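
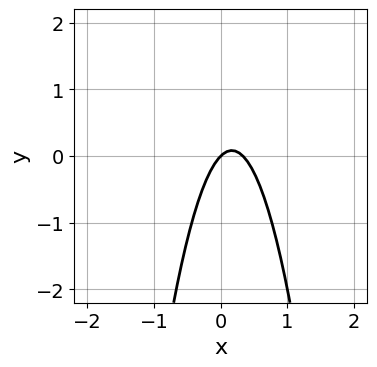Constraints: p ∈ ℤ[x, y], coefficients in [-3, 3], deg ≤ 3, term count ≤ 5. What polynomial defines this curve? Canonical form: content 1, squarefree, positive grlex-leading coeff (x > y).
The degree is 2 — a generic line meets the curve in up to 2 points.
Reading off the gridlines: one x-axis crossing is at x = 0; it meets the y-axis at y = 0 (among the integer gridlines).
Together with the visible shape, these determine p as stated.

3*x^2 - x + y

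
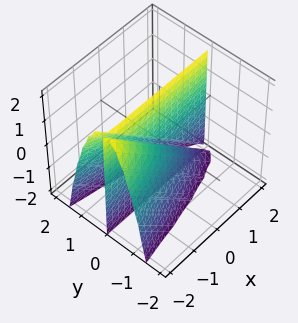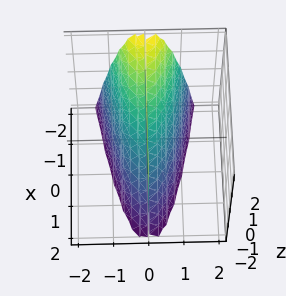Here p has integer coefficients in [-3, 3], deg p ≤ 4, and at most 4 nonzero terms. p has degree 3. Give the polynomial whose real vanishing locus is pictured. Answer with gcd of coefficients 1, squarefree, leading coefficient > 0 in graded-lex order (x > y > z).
2*y^3 + x*y + y*z

(a) I count 2 distinct pieces.
(b) Degree: no degree-2 surface has this shape, so deg p = 3.
(c) From the visible intercepts: it crosses the y-axis at the gridline y = 0; every point of the z-axis in the box is on the surface; the visible x-axis segment lies entirely on the surface.
(d) Fitting integer coefficients to these (and the overall shape) gives p.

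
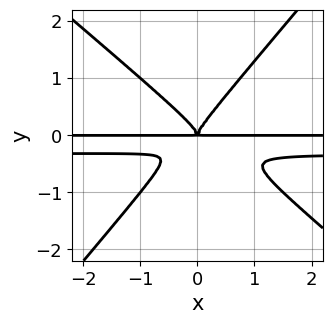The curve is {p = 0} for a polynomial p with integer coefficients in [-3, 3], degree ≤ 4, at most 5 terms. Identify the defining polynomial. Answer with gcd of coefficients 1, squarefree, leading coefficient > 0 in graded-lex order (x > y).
3*x^2*y^2 + x*y^3 - 3*y^4 + x^2*y

First, the degree is 4 — no degree-3 curve has this shape.
Next, observable constraints: every point of the x-axis in the box is on the curve.
Finally, assembling these constraints gives the stated polynomial.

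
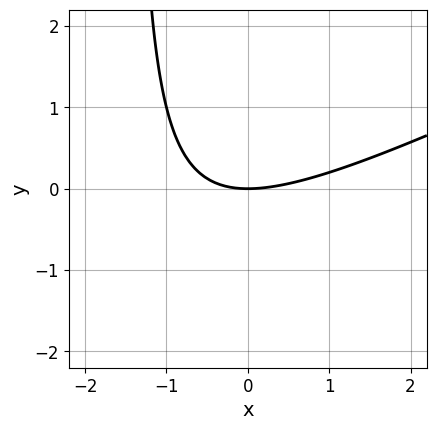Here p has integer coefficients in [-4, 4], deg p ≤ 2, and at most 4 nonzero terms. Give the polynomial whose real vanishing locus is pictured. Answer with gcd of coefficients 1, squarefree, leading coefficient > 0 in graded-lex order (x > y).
x^2 - 2*x*y - 3*y

First, degree: the shape is more complex than any degree-1 curve, so deg p = 2.
Next, from the visible intercepts: it meets the y-axis at y = 0 (among the integer gridlines); it crosses the x-axis at the gridline x = 0.
Finally, matching integer coefficients to the picture gives p.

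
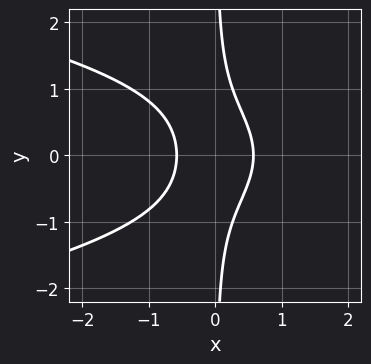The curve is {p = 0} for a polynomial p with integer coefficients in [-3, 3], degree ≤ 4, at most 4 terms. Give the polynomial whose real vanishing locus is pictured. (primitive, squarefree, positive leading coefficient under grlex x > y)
3*x*y^2 + 3*x^2 - 1

Degree: a generic line meets the curve in up to 3 points, so deg p = 3.
Symmetries: the y ↦ −y reflection is a symmetry, so y appears only in even powers.
From the axis intercepts and sections: it misses every integer gridline on the y-axis.
The integer polynomial consistent with all of this is the stated p.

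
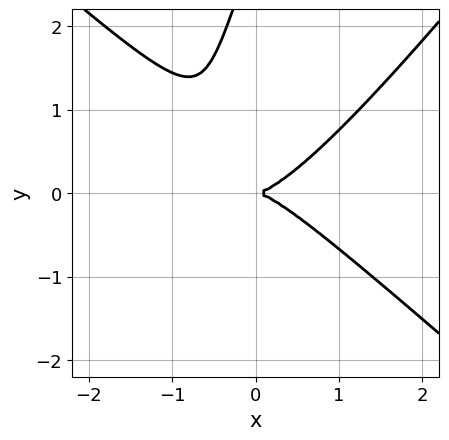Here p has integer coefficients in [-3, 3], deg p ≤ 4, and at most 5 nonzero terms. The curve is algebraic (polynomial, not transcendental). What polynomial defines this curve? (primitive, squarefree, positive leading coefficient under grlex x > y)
3*x^3 - 3*x*y^2 + y^3 - 3*y^2

First, degree: a generic line meets the curve in up to 3 points, so deg p = 3.
Next, from the axis intercepts and sections: one y-axis crossing is at y = 0; one x-axis crossing is at x = 0.
Finally, putting this together gives p.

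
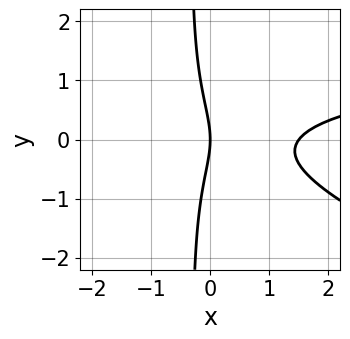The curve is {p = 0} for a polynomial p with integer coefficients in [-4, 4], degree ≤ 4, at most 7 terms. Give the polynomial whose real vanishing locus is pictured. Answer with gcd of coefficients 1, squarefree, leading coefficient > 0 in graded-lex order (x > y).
x^2*y + 3*x*y^2 - 2*x^2 + y^2 + 3*x

1. The degree is 3 — no degree-2 curve has this shape.
2. From the axis intercepts and sections: one y-axis crossing is at y = 0; one x-axis crossing is at x = 0.
3. Assembling these constraints gives the stated polynomial.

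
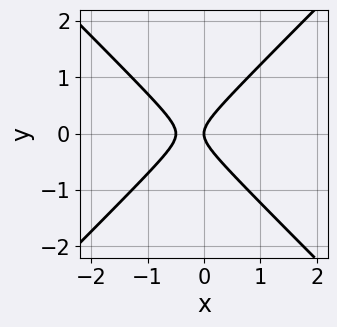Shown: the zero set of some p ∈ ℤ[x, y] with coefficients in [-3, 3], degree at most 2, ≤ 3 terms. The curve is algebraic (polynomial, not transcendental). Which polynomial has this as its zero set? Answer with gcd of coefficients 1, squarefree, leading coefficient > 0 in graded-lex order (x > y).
2*x^2 - 2*y^2 + x

First, deg p = 2.
Then, symmetries: mirror symmetry y ↦ −y ⇒ only even powers of y.
Next, from the visible intercepts: one y-axis crossing is at y = 0; it crosses the x-axis at the gridline x = 0.
Finally, the integer polynomial consistent with all of this is the stated p.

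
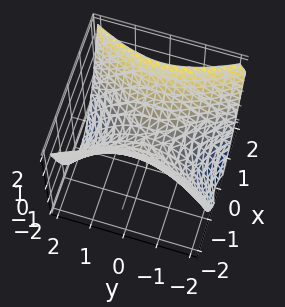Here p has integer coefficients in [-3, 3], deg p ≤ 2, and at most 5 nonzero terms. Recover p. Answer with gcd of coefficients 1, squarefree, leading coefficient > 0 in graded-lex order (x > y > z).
The degree is 2 — a hyperbolic paraboloid; a quadric.
Symmetries: mirror symmetry y ↦ −y ⇒ only even powers of y; the x ↦ −x reflection is a symmetry, so x appears only in even powers.
From the visible intercepts: one z-axis crossing is at z = 0; it meets the y-axis at y = 0 (among the integer gridlines); one x-axis crossing is at x = 0.
Together with the visible shape, these determine p as stated.

2*x^2 - y^2 - 2*z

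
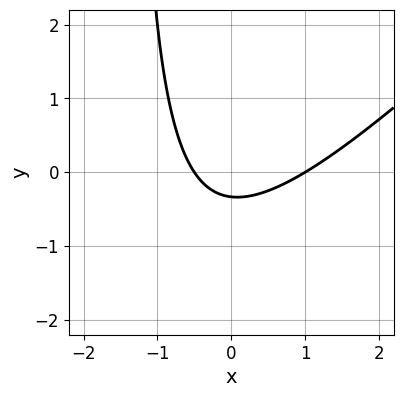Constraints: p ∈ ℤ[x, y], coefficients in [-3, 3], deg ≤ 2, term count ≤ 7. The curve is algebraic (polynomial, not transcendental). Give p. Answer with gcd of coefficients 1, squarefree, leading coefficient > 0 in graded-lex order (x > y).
2*x^2 - 2*x*y - x - 3*y - 1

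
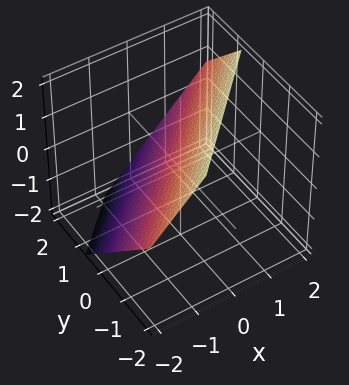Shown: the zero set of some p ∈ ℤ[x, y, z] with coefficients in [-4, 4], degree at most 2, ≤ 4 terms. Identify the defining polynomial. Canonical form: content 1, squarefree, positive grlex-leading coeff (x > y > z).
3*x - 3*y - 3*z + 2

1. The degree is 1 — the surface is flat (a plane).
2. Putting this together gives p.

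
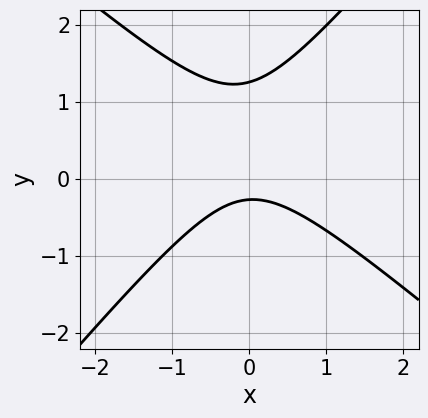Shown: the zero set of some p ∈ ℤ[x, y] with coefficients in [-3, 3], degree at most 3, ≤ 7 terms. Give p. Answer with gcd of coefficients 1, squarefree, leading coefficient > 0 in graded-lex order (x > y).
deg p = 2. No degree-1 curve has this shape.
Reading off the gridlines: the curve avoids every integer x-axis point in the box.
Together with the visible shape, these determine p as stated.

3*x^2 + x*y - 3*y^2 + 3*y + 1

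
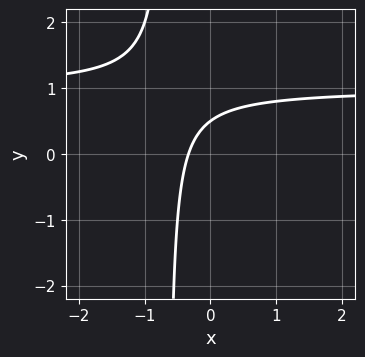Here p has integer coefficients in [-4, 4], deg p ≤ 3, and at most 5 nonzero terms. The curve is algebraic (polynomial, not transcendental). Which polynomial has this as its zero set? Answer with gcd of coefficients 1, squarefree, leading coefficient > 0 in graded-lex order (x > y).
3*x*y - 3*x + 2*y - 1

First, degree: the shape is more complex than any degree-1 curve, so deg p = 2.
Finally, solving for integer coefficients yields p as stated.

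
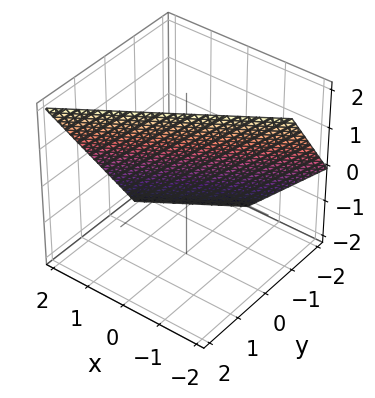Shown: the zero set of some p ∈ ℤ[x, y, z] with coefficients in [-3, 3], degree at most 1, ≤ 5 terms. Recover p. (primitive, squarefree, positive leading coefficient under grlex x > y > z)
1. deg p = 1. Every cross-section is a straight line — this is a plane.
2. Reading off the gridlines: it meets the x-axis at x = 1 (among the integer gridlines); it crosses the z-axis at the gridline z = 1.
3. Fitting integer coefficients to these (and the overall shape) gives p.

2*x - 3*y + 2*z - 2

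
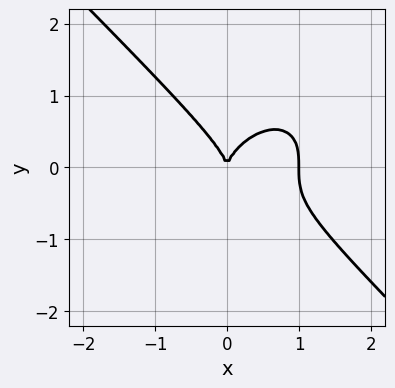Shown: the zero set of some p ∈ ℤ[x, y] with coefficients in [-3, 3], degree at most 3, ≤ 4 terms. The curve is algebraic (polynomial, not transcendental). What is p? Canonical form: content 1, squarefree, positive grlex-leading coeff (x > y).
1. Degree: a generic line meets the curve in up to 3 points, so deg p = 3.
2. Checking where it meets the axes: one y-axis crossing is at y = 0; among the integer gridlines, it crosses the x-axis at x ∈ {0, 1}.
3. Together with the visible shape, these determine p as stated.

x^3 + y^3 - x^2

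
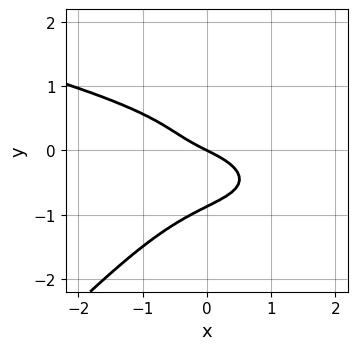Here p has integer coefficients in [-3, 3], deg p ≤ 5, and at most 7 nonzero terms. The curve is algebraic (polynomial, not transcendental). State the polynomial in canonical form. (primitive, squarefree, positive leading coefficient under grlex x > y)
(a) The degree is 4 — no degree-3 curve has this shape.
(b) Reading off the gridlines: one y-axis crossing is at y = 0; it meets the x-axis at x = 0 (among the integer gridlines).
(c) These observations pin down the coefficients.

3*x*y^3 - 3*y^4 - x^3 - x - 2*y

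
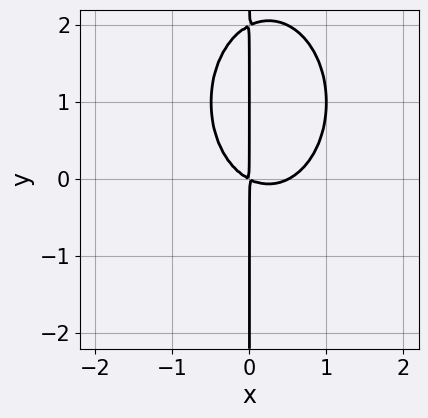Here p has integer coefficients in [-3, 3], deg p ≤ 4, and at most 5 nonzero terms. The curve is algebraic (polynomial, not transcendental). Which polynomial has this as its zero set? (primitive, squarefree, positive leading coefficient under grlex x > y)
2*x^3 + x*y^2 - x^2 - 2*x*y

The degree is 3 — no degree-2 curve has this shape.
From the visible intercepts: every point of the y-axis in the box is on the curve.
Matching integer coefficients to the picture gives p.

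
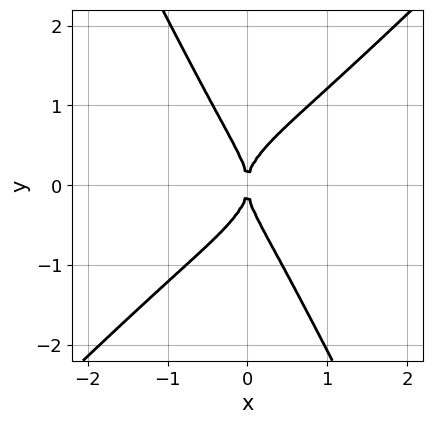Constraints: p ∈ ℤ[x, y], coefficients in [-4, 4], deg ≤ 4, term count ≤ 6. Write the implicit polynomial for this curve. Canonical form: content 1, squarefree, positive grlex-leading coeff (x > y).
2*x^2*y^2 - x*y^3 - y^4 + x^2

(a) The degree is 4 — the shape is more complex than any degree-3 curve.
(b) Observable constraints: one x-axis crossing is at x = 0; one y-axis crossing is at y = 0.
(c) Solving for integer coefficients yields p as stated.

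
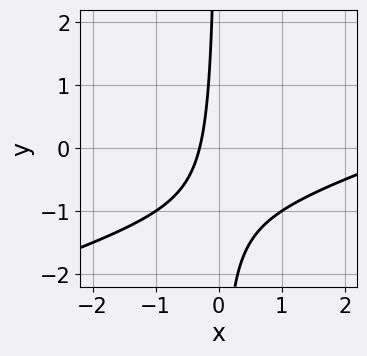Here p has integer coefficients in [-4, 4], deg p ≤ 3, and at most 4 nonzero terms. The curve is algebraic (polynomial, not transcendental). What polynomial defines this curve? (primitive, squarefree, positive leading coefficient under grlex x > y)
First, deg p = 2.
Then, from the axis intercepts and sections: no y-intercept at any integer in the box.
Finally, putting this together gives p.

x^2 - 3*x*y - 3*x - 1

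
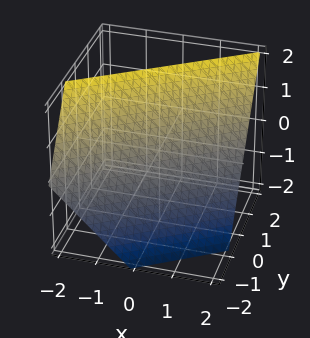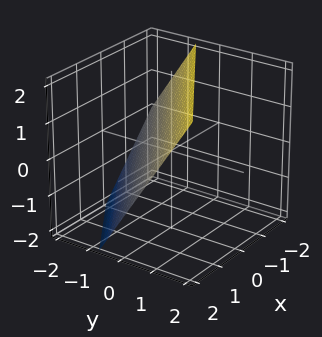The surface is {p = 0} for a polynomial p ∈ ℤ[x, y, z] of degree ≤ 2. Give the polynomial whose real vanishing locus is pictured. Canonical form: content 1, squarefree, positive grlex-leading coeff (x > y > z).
2*x - 3*y + 2*z - 2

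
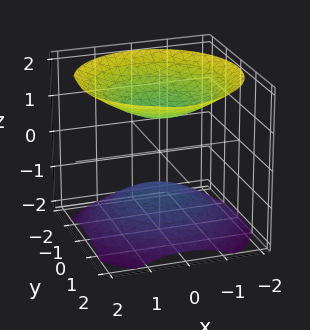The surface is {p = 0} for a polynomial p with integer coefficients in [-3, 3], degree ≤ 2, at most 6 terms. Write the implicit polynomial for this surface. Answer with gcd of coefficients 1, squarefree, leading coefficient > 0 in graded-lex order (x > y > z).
There are 2 components. Treating them together as one polynomial.
The degree is 2 — a generic line meets the surface in up to 2 points.
Symmetries: rotational symmetry about the z-axis ⇒ p depends on x, y only through x² + y².
Reading off the gridlines: among the integer gridlines, it crosses the z-axis at z ∈ {-1, 1}; the surface avoids every integer y-axis point in the box; no x-intercept at any integer in the box.
Assembling these constraints gives the stated polynomial.

2*x^2 + 2*y^2 - 3*z^2 + 3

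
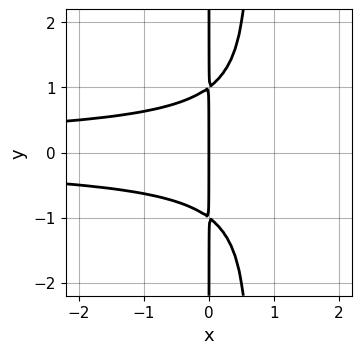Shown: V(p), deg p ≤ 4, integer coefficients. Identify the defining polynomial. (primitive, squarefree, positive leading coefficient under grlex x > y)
1. The degree is 4 — a generic line meets the curve in up to 4 points.
2. Symmetries: mirror symmetry y ↦ −y ⇒ only even powers of y.
3. Observable constraints: it meets the x-axis at x = 0 (among the integer gridlines); the visible y-axis segment lies entirely on the curve.
4. Putting this together gives p.

3*x^2*y^2 - 2*x*y^2 + 2*x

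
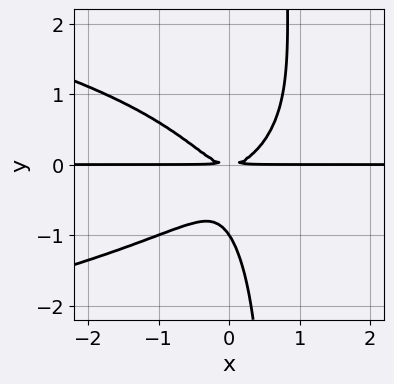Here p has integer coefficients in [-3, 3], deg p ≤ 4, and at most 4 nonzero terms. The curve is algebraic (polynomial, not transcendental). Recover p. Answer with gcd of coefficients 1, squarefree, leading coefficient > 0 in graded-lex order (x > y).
First, the degree is 4 — a generic line meets the curve in up to 4 points.
Next, from the axis intercepts and sections: the visible x-axis segment lies entirely on the curve; it crosses the y-axis at the gridline y = -1.
Finally, these observations pin down the coefficients.

3*x*y^3 + 3*x^2*y - 2*y^3 - 2*y^2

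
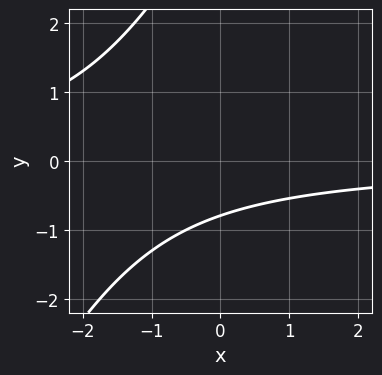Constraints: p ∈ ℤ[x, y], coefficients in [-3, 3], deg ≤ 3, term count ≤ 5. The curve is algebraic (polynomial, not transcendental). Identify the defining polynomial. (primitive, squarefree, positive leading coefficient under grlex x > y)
2*x*y - y^2 + 3*y + 3

(a) Degree: no degree-1 curve has this shape, so deg p = 2.
(b) Observable constraints: no x-intercept at any integer in the box.
(c) The integer polynomial consistent with all of this is the stated p.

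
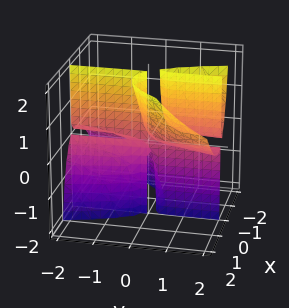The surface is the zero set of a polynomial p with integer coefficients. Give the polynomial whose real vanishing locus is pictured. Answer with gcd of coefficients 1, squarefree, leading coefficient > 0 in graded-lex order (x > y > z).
3*x^3 - x^2*y - 2*x^2*z - 2*x*y*z

First, the picture has 2 separate pieces.
Next, the degree is 3 — no degree-2 surface has this shape.
Next, from the axis intercepts and sections: every point of the y-axis in the box is on the surface; it meets the x-axis at x = 0 (among the integer gridlines); every point of the z-axis in the box is on the surface.
Finally, together with the visible shape, these determine p as stated.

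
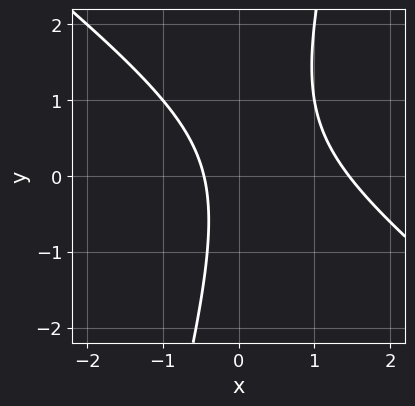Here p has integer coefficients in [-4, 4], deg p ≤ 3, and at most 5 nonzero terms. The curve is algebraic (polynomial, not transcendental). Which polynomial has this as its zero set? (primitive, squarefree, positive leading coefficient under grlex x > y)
3*x^2 + 3*x*y - y^2 - 3*x - 2

Degree: a generic line meets the curve in up to 2 points, so deg p = 2.
Reading off the gridlines: it misses every integer gridline on the y-axis.
Putting this together gives p.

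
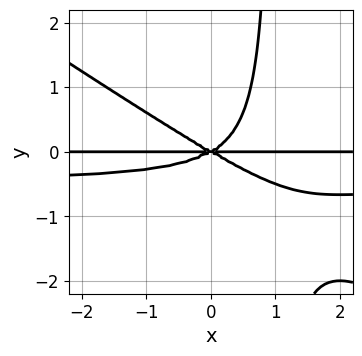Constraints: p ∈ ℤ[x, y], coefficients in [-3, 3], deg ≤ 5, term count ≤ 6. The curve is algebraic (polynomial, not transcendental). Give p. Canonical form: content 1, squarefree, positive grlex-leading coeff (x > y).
First, the degree is 4 — no degree-3 curve has this shape.
Next, checking where it meets the axes: every point of the x-axis in the box is on the curve; one y-axis crossing is at y = 0.
Finally, these observations pin down the coefficients.

2*x^2*y^2 + 3*x*y^3 + x^2*y - 3*y^3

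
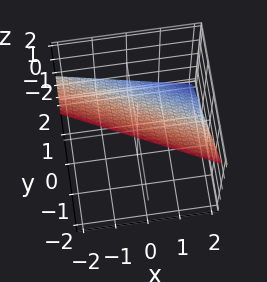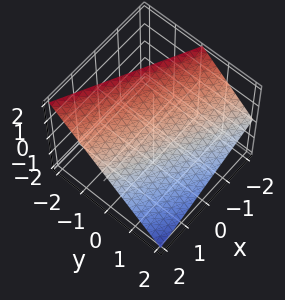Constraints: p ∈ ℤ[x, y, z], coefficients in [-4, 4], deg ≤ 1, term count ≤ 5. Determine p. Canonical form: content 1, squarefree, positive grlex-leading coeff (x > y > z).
x + 2*y + 2*z - 2

First, deg p = 1. The surface is flat (a plane).
Then, observable constraints: it crosses the y-axis at the gridline y = 1; it crosses the z-axis at the gridline z = 1; it meets the x-axis at x = 2 (among the integer gridlines).
Finally, assembling these constraints gives the stated polynomial.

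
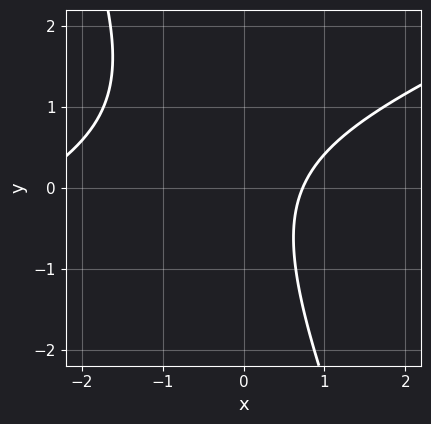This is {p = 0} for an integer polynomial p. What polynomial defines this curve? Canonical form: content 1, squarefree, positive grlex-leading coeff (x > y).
x^2 - 2*x*y - y^2 + 2*x - 2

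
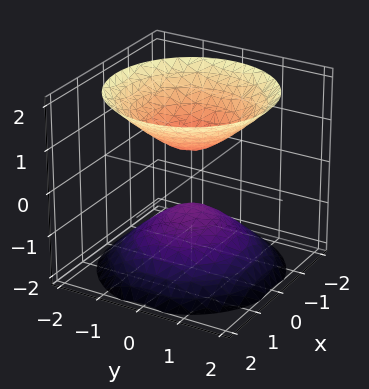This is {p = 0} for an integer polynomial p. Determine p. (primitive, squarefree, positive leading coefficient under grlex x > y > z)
2*x^2 + 2*y^2 - 2*z^2 + 1

(a) The picture has 2 separate pieces. Treating them together as one polynomial.
(b) The degree is 2 — two sheets facing apart; a quadric.
(c) By symmetry, the z-axis is an axis of rotation, so x and y enter only as x² + y²; the z ↦ −z reflection is a symmetry, so z appears only in even powers.
(d) Reading off the gridlines: a circular section at z = -1 has radius between 0 and 1; the surface avoids every integer x-axis point in the box; the surface avoids every integer y-axis point in the box.
(e) Solving for integer coefficients yields p as stated.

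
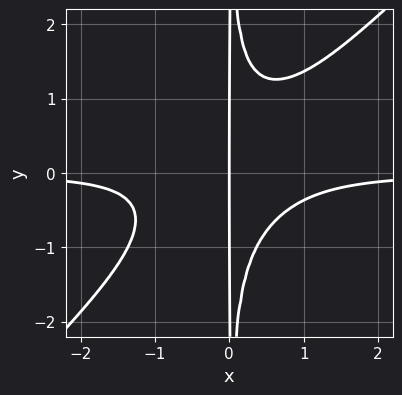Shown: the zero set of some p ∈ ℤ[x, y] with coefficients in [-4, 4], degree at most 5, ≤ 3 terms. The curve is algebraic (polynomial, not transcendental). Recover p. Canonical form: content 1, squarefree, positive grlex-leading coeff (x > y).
2*x^3*y - 2*x^2*y^2 + x

Degree: the shape is more complex than any degree-3 curve, so deg p = 4.
From the visible intercepts: it meets the x-axis at x = 0 (among the integer gridlines); the visible y-axis segment lies entirely on the curve.
Solving for integer coefficients yields p as stated.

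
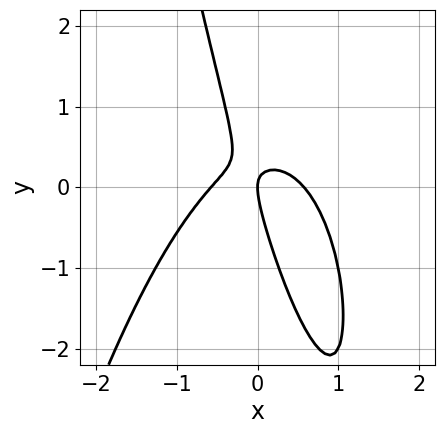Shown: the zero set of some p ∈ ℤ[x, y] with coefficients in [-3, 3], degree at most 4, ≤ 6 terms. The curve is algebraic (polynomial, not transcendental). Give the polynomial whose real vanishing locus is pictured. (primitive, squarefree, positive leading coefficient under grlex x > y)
3*x^3 + 3*x*y + y^2 - x

(a) deg p = 3.
(b) Reading off the gridlines: it meets the y-axis at y = 0 (among the integer gridlines); one x-axis crossing is at x = 0.
(c) These observations pin down the coefficients.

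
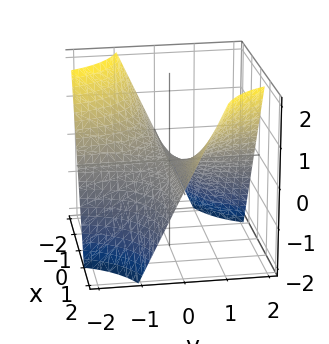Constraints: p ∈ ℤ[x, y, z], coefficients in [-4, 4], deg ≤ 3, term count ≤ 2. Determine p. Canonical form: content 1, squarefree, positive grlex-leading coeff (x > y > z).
x*y - z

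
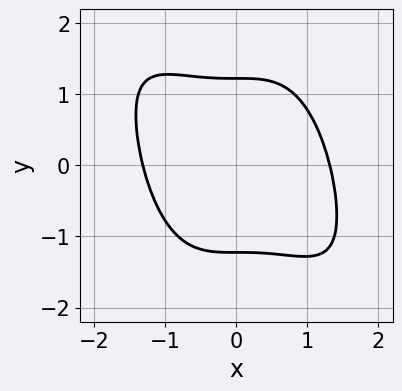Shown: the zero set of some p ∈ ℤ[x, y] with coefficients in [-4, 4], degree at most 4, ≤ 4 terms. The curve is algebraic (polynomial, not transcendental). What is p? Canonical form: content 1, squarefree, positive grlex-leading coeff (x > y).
x^4 + x^3*y + 2*y^2 - 3

deg p = 4.
Solving for integer coefficients yields p as stated.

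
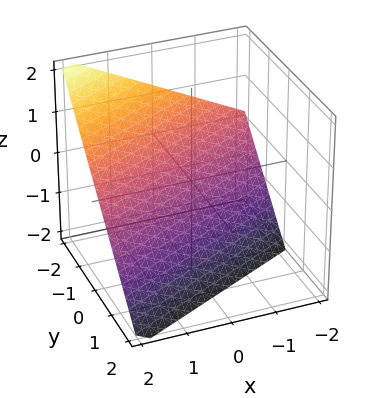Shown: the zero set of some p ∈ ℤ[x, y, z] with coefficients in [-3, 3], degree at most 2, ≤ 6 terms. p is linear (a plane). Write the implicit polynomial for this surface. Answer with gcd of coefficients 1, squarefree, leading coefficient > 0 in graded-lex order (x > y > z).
(a) The degree is 1 — every cross-section is a straight line — this is a plane.
(b) From the visible intercepts: it meets the z-axis at z = -1 (among the integer gridlines); it crosses the x-axis at the gridline x = 2.
(c) Matching integer coefficients to the picture gives p. Check: (0, -1, 0) on the y-axis lies on the surface, and p(0, -1, 0) = 0. ✓

x - 2*y - 2*z - 2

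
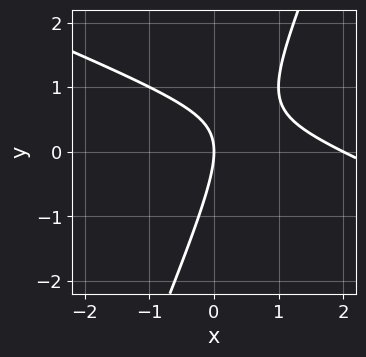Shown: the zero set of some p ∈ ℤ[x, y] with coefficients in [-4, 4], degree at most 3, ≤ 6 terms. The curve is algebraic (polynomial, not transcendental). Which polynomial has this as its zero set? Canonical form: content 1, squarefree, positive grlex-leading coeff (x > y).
x^2 + 2*x*y - y^2 - 2*x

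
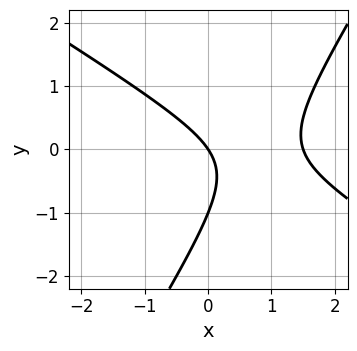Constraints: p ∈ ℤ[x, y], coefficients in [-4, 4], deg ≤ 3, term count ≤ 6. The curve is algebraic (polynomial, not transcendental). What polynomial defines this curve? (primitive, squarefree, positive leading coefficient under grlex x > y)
2*x^2 + 2*x*y - 2*y^2 - 3*x - 2*y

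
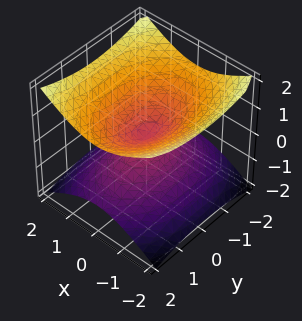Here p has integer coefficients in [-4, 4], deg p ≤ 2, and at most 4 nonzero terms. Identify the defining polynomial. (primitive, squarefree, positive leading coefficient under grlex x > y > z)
2*x^2 + y^2 - 3*z^2

1. Degree: two nappes meeting at a single point; a quadric, so deg p = 2.
2. Symmetries: the y ↦ −y reflection is a symmetry, so y appears only in even powers; mirror symmetry x ↦ −x ⇒ only even powers of x; it's symmetric under z → −z, forcing even powers of z.
3. Observable constraints: one z-axis crossing is at z = 0; it meets the y-axis at y = 0 (among the integer gridlines); it meets the x-axis at x = 0 (among the integer gridlines).
4. Fitting integer coefficients to these (and the overall shape) gives p.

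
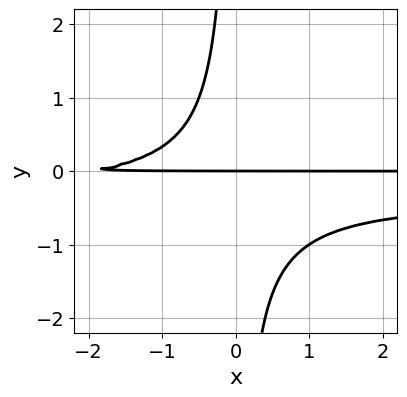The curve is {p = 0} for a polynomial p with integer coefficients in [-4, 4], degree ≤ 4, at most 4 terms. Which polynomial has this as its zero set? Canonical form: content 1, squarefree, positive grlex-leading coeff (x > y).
deg p = 3.
Reading off the gridlines: the visible x-axis segment lies entirely on the curve; one y-axis crossing is at y = 0.
Matching integer coefficients to the picture gives p.

3*x*y^2 + x*y + 2*y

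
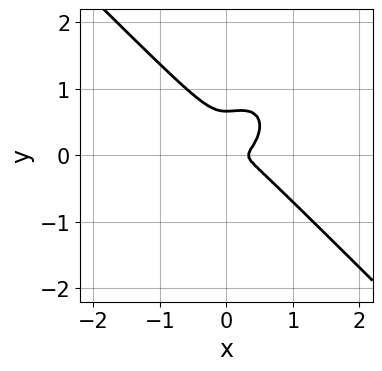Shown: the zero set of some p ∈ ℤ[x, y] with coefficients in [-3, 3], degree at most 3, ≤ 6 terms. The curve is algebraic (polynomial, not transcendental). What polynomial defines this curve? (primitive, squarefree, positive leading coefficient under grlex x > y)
First, degree: a generic line meets the curve in up to 3 points, so deg p = 3.
Finally, solving for integer coefficients yields p as stated.

3*x^3 + 3*y^3 - x^2 - 2*y^2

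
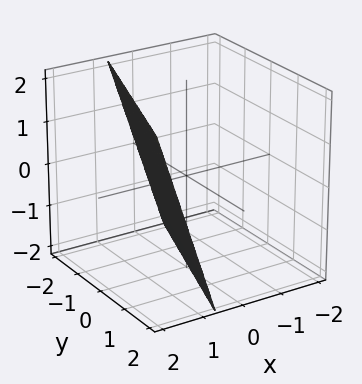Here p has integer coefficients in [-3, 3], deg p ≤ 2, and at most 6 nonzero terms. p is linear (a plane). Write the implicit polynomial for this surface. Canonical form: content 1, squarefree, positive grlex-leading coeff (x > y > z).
3*x - y - z - 2

(a) deg p = 1. Every cross-section is a straight line — this is a plane.
(b) From the visible intercepts: it crosses the y-axis at the gridline y = -2; one z-axis crossing is at z = -2.
(c) Putting this together gives p.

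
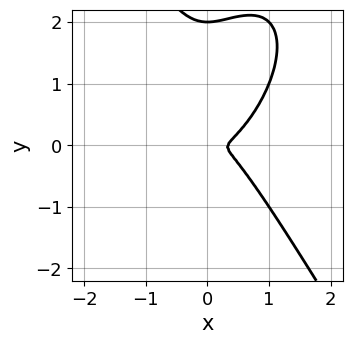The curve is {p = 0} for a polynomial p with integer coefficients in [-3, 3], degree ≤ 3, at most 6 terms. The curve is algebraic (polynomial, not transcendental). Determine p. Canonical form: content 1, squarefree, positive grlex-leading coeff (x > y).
1. The degree is 3 — no degree-2 curve has this shape.
2. Observable constraints: it meets the y-axis at y = 2 (among the integer gridlines).
3. Matching integer coefficients to the picture gives p.

3*x^3 - x^2*y + y^3 - x^2 - 2*y^2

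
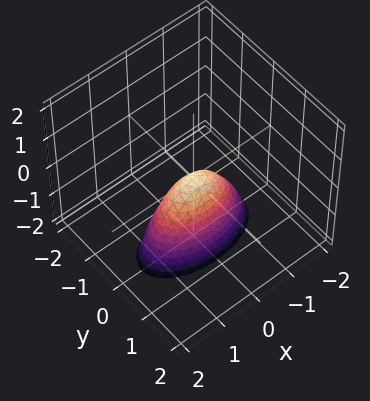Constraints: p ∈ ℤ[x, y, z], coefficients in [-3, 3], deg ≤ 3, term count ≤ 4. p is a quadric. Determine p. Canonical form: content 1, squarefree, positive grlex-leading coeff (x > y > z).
x^2 + 3*y^2 + z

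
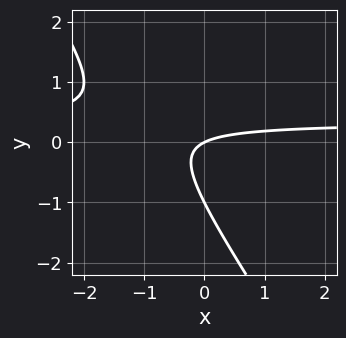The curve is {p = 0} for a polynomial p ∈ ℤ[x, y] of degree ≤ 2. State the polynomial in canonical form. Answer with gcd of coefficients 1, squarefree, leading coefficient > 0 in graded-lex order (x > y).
Degree: the shape is more complex than any degree-1 curve, so deg p = 2.
Reading off the gridlines: it meets the x-axis at x = 0 (among the integer gridlines); the y-axis gridline crossings are at y ∈ {-1, 0}.
Matching integer coefficients to the picture gives p.

3*x*y + 2*y^2 - x + 2*y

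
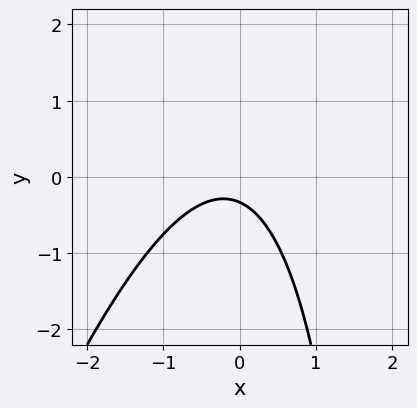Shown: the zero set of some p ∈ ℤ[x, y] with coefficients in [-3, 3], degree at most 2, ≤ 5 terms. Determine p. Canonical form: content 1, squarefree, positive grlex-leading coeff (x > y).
(a) The degree is 2 — no degree-1 curve has this shape.
(b) Against the integer gridlines: the curve avoids every integer x-axis point in the box.
(c) These observations pin down the coefficients.

3*x^2 - x*y + x + 3*y + 1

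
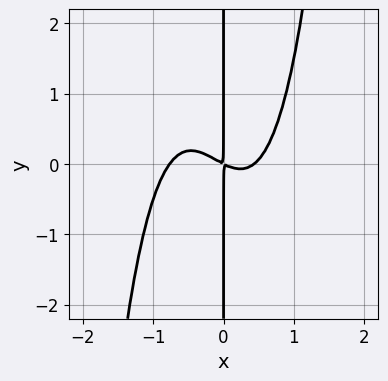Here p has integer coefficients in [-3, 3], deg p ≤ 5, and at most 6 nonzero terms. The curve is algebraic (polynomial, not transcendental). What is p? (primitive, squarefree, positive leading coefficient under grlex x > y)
(a) deg p = 4.
(b) Against the integer gridlines: the visible y-axis segment lies entirely on the curve.
(c) Solving for integer coefficients yields p as stated.

3*x^4 + x^3 - x^2 - 2*x*y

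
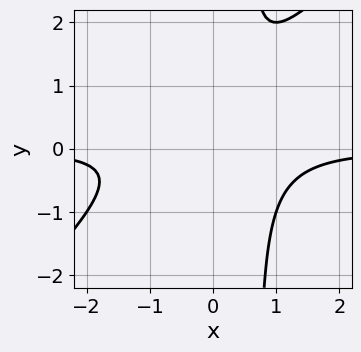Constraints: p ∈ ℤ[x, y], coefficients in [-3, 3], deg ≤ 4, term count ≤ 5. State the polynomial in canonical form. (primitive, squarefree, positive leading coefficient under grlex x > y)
1. deg p = 3.
2. Checking where it meets the axes: it misses every integer gridline on the x-axis; the curve avoids every integer y-axis point in the box.
3. Fitting integer coefficients to these (and the overall shape) gives p.

3*x^2*y - 3*x*y^2 + 2*y^2 - 2*y + 2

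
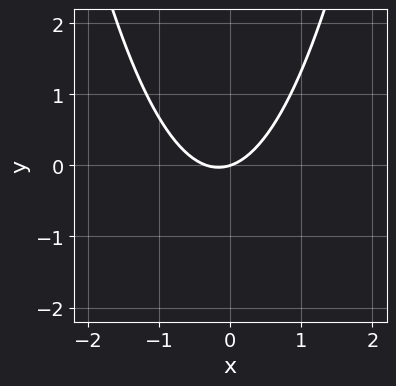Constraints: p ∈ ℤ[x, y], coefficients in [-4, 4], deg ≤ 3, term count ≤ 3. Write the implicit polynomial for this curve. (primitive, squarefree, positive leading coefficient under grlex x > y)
3*x^2 + x - 3*y

deg p = 2. A generic line meets the curve in up to 2 points.
From the visible intercepts: it meets the y-axis at y = 0 (among the integer gridlines); it meets the x-axis at x = 0 (among the integer gridlines).
Assembling these constraints gives the stated polynomial.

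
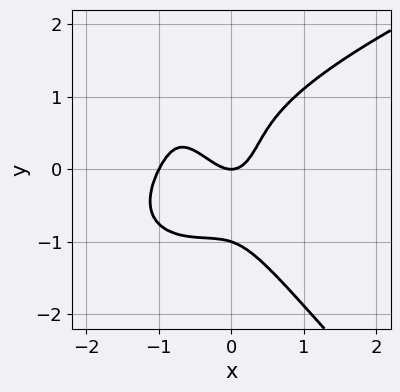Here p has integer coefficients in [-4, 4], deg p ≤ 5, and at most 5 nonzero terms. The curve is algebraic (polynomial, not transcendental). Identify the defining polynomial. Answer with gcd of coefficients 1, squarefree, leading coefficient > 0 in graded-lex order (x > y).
x*y^3 + y^4 - 2*x^3 - 2*x^2 + y

(a) deg p = 4.
(b) Checking where it meets the axes: the y-axis gridline crossings are at y ∈ {-1, 0}; among the integer gridlines, it crosses the x-axis at x ∈ {-1, 0}.
(c) Together with the visible shape, these determine p as stated.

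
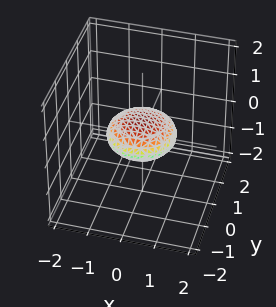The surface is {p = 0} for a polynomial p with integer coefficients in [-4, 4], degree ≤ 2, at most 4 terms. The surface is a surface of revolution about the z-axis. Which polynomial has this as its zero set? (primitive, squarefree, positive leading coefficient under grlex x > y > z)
x^2 + y^2 + 3*z^2 - 1

Degree: a generic line meets the surface in up to 2 points, so deg p = 2.
Symmetries: rotational symmetry about the z-axis ⇒ p depends on x, y only through x² + y².
Reading off the gridlines: a circular section at z = 0 has radius exactly 1; among the integer gridlines, it crosses the x-axis at x ∈ {-1, 1}.
Fitting integer coefficients to these (and the overall shape) gives p. Check: (0, -1, 0) on the y-axis lies on the surface, and p(0, -1, 0) = 0. ✓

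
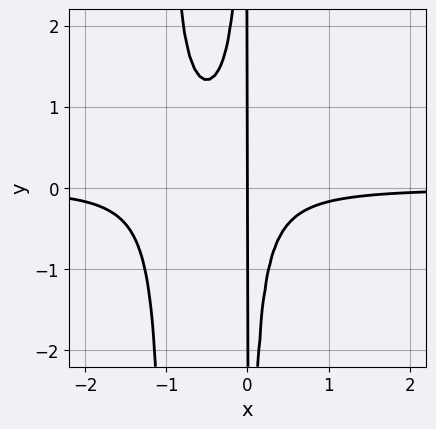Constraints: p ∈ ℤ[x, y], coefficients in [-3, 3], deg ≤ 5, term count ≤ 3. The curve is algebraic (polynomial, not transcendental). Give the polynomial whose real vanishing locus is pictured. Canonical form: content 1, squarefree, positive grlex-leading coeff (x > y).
1. deg p = 4. The shape is more complex than any degree-3 curve.
2. Against the integer gridlines: the visible y-axis segment lies entirely on the curve; it meets the x-axis at x = 0 (among the integer gridlines).
3. Fitting integer coefficients to these (and the overall shape) gives p.

3*x^3*y + 3*x^2*y + x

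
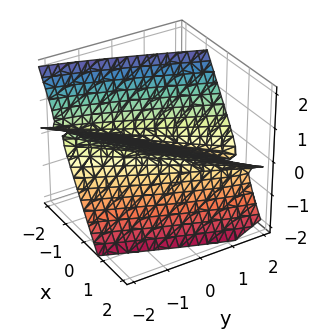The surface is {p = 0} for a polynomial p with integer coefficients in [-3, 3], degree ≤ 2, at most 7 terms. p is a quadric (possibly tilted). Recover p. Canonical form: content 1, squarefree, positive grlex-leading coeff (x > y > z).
2*x^2 - 3*x*y - 3*x*z + y^2 - 3*z^2 - 1

First, I count 2 distinct pieces. Treating them together as one polynomial.
Then, the degree is 2 — no degree-1 surface has this shape.
Then, from the axis intercepts and sections: among the integer gridlines, it crosses the y-axis at y ∈ {-1, 1}; it misses every integer gridline on the z-axis.
Finally, solving for integer coefficients yields p as stated.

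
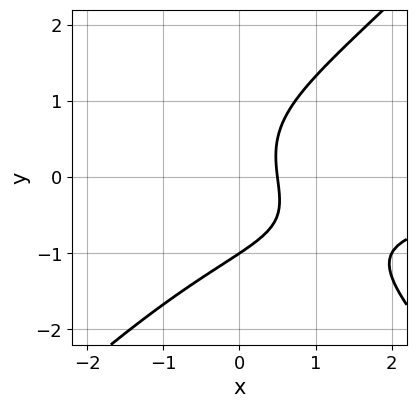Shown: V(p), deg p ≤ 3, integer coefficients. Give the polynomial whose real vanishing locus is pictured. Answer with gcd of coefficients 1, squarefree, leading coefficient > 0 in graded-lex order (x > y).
(a) The degree is 3 — no degree-2 curve has this shape.
(b) From the axis intercepts and sections: it crosses the y-axis at the gridline y = -1.
(c) Matching integer coefficients to the picture gives p.

x^2*y - y^3 + 2*x - 1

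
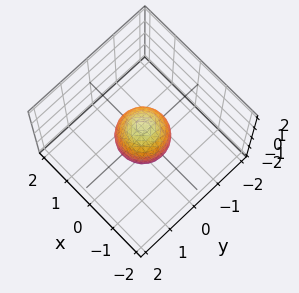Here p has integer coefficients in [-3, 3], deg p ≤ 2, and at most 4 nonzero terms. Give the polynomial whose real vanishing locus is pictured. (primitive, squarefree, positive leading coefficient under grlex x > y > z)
First, degree: a closed, bounded, convex surface; a quadric, so deg p = 2.
Then, symmetries: mirror symmetry z ↦ −z ⇒ only even powers of z; rotational symmetry about the z-axis ⇒ p depends on x, y only through x² + y².
Then, from the visible intercepts: the z-axis gridline crossings are at z ∈ {-1, 1}; a circular section at z = 0 has radius between 0 and 1.
Finally, fitting integer coefficients to these (and the overall shape) gives p.

3*x^2 + 3*y^2 + 2*z^2 - 2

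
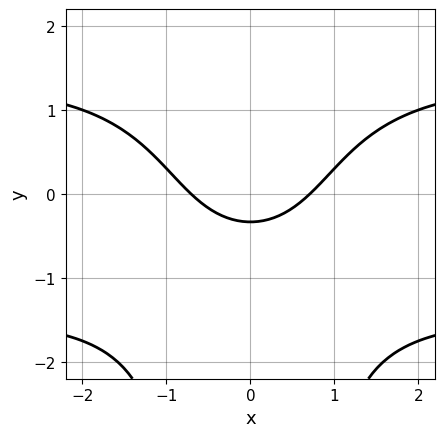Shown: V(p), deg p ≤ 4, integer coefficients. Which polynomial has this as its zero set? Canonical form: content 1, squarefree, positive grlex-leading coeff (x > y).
x^2*y^2 - 2*x^2 + 3*y + 1

1. The degree is 4 — a generic line meets the curve in up to 4 points.
2. Symmetries: it's symmetric under x → −x, forcing even powers of x.
3. Assembling these constraints gives the stated polynomial.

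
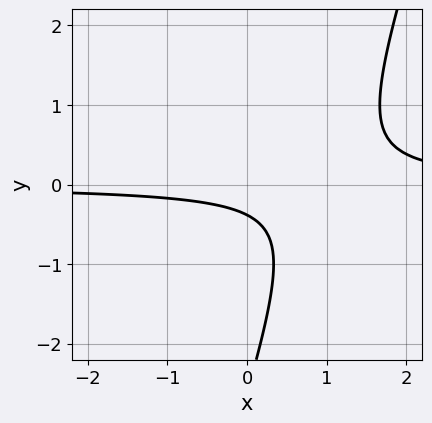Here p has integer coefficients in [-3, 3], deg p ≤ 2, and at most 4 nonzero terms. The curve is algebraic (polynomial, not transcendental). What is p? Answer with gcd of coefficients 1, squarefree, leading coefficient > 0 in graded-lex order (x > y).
3*x*y - y^2 - 3*y - 1

First, degree: the shape is more complex than any degree-1 curve, so deg p = 2.
Next, checking where it meets the axes: no x-intercept at any integer in the box.
Finally, matching integer coefficients to the picture gives p.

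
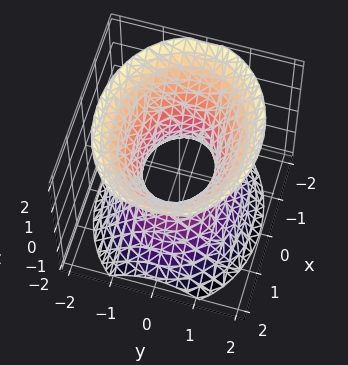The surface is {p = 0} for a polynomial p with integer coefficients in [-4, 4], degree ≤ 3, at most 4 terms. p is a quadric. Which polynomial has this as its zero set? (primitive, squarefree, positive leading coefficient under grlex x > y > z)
2*x^2 + 3*y^2 - 2*z^2 - 2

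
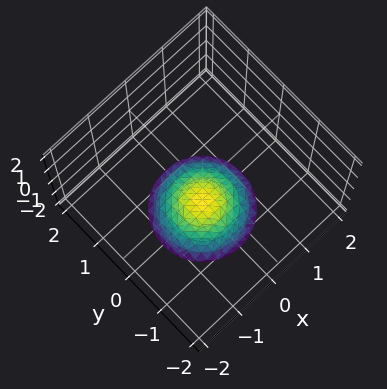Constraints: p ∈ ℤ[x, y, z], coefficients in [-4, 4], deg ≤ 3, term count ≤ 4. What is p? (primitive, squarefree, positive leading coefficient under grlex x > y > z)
x^2 + y^2 + 2*z + 3

(a) deg p = 2. No degree-1 surface has this shape.
(b) Symmetry: every cross-section ⟂ z is a circle, so x, y appear only via x² + y².
(c) Against the integer gridlines: the surface avoids every integer y-axis point in the box; no x-intercept at any integer in the box; a circular section at z = -2 has radius exactly 1.
(d) The integer polynomial consistent with all of this is the stated p.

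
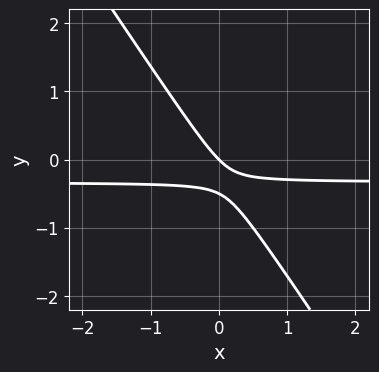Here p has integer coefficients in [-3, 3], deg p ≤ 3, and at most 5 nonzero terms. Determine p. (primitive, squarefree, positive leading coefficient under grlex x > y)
3*x*y + 2*y^2 + x + y

First, the degree is 2 — the shape is more complex than any degree-1 curve.
Next, from the visible intercepts: one y-axis crossing is at y = 0; it crosses the x-axis at the gridline x = 0.
Finally, the integer polynomial consistent with all of this is the stated p.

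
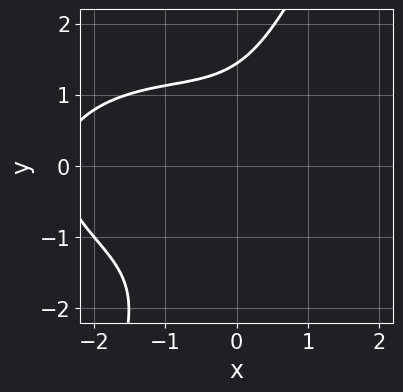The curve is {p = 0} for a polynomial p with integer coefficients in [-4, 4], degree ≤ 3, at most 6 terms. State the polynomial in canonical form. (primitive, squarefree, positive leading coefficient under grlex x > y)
x^3 + 2*x*y^2 - y^3 + 2*x^2 + 3

1. Degree: the shape is more complex than any degree-2 curve, so deg p = 3.
2. Reading off the gridlines: the curve avoids every integer x-axis point in the box.
3. Putting this together gives p.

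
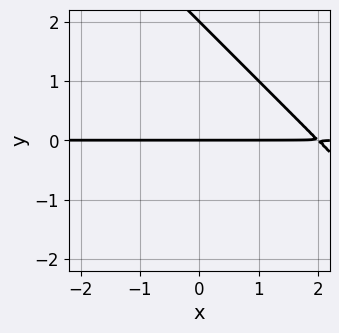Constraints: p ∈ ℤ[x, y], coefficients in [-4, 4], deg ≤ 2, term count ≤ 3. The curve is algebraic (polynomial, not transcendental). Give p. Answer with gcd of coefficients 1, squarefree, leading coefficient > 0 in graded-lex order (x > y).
x*y + y^2 - 2*y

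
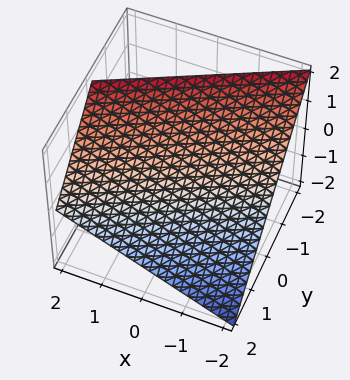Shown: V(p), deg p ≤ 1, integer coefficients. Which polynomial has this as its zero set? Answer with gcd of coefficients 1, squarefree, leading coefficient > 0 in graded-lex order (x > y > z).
x - 2*y - 2*z + 2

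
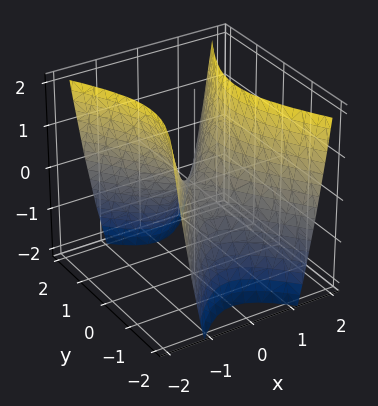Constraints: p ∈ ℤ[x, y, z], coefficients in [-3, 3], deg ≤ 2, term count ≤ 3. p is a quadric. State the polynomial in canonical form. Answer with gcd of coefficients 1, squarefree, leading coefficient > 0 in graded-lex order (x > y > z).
2*x^2 - y^2 - z

First, the degree is 2 — a saddle surface; a quadric.
Then, symmetries: mirror symmetry x ↦ −x ⇒ only even powers of x; the y ↦ −y reflection is a symmetry, so y appears only in even powers.
Next, observable constraints: it crosses the x-axis at the gridline x = 0; one z-axis crossing is at z = 0; it crosses the y-axis at the gridline y = 0.
Finally, matching integer coefficients to the picture gives p.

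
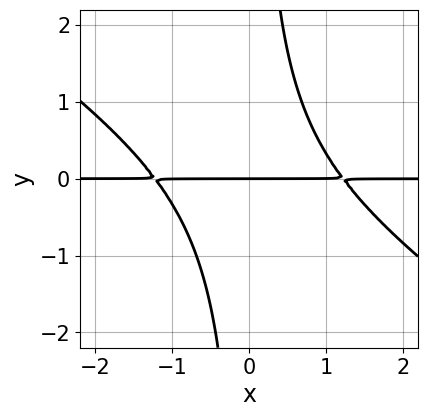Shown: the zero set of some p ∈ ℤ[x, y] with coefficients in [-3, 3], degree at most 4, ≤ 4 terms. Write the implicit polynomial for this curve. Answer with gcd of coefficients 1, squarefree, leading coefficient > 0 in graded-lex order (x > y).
2*x^2*y + 3*x*y^2 - 3*y

1. The degree is 3 — a generic line meets the curve in up to 3 points.
2. From the axis intercepts and sections: every point of the x-axis in the box is on the curve; it crosses the y-axis at the gridline y = 0.
3. Fitting integer coefficients to these (and the overall shape) gives p.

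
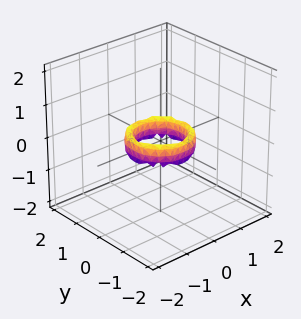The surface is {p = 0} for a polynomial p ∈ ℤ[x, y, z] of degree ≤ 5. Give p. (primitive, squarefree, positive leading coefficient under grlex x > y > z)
2*x^4 + 4*x^2*y^2 + 2*y^4 - 3*x^2 - 3*y^2 + z^2 + 1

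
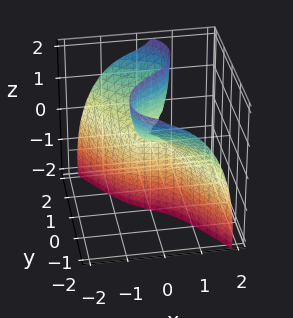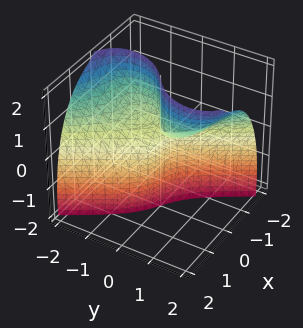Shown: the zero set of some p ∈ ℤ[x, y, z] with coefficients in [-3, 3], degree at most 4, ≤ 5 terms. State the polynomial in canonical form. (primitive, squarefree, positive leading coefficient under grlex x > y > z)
3*x^3 + x*z^2 + y^3 - 3*y*z + y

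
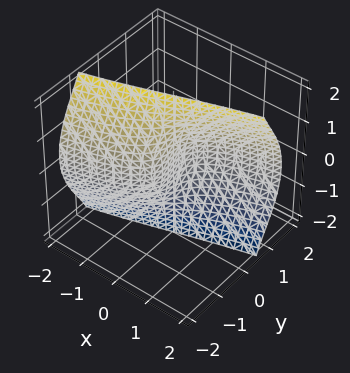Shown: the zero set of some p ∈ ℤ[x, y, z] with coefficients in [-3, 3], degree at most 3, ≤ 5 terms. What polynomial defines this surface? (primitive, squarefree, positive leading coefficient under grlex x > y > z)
1. Degree: a generic line meets the surface in up to 3 points, so deg p = 3.
2. Checking where it meets the axes: it crosses the y-axis at the gridline y = 0; it meets the x-axis at x = 0 (among the integer gridlines); the visible z-axis segment lies entirely on the surface.
3. Fitting integer coefficients to these (and the overall shape) gives p.

2*y^3 + 2*y*z^2 - 3*x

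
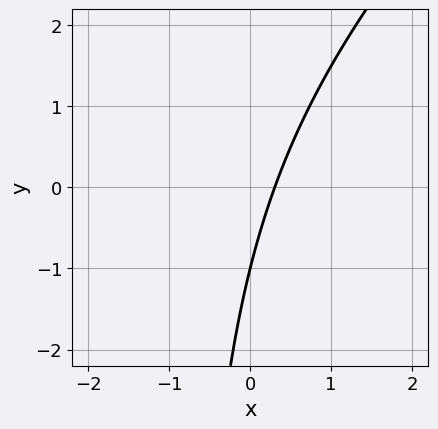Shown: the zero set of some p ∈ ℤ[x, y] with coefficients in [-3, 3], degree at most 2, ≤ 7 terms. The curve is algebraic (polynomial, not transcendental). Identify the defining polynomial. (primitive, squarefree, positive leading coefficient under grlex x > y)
x^2 - x*y + 3*x - y - 1

deg p = 2. A generic line meets the curve in up to 2 points.
Against the integer gridlines: it crosses the y-axis at the gridline y = -1.
Matching integer coefficients to the picture gives p.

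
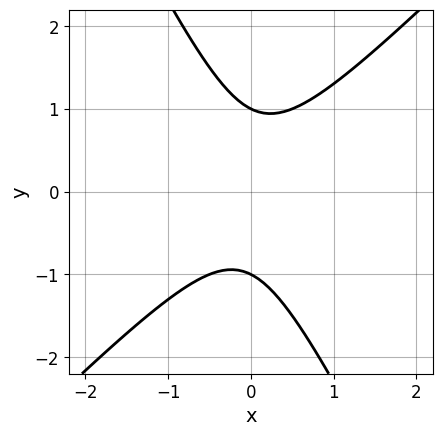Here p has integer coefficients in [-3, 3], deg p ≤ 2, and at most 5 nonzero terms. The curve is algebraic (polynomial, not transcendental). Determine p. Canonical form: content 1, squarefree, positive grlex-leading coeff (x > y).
2*x^2 - x*y - y^2 + 1

1. Degree: no degree-1 curve has this shape, so deg p = 2.
2. Reading off the gridlines: among the integer gridlines, it crosses the y-axis at y ∈ {-1, 1}; the curve avoids every integer x-axis point in the box.
3. Putting this together gives p.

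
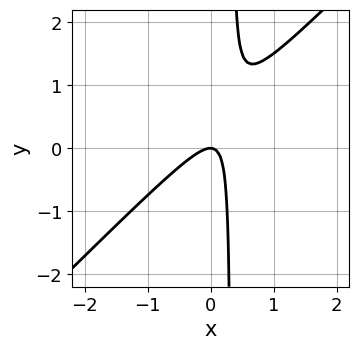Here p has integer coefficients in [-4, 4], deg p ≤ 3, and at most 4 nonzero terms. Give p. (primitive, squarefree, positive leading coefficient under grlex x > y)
1. The degree is 2 — a generic line meets the curve in up to 2 points.
2. From the visible intercepts: it meets the y-axis at y = 0 (among the integer gridlines); it crosses the x-axis at the gridline x = 0.
3. These observations pin down the coefficients.

3*x^2 - 3*x*y + y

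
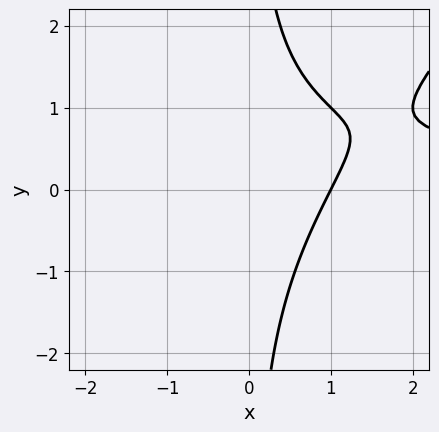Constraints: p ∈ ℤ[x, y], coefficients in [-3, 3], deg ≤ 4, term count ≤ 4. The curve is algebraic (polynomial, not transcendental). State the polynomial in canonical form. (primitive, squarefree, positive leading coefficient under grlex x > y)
1. deg p = 3. The shape is more complex than any degree-2 curve.
2. From the visible intercepts: the curve avoids every integer y-axis point in the box; it crosses the x-axis at the gridline x = 1.
3. The integer polynomial consistent with all of this is the stated p.

x^2*y - x*y^2 - 2*x + 2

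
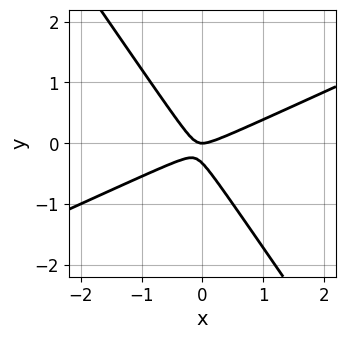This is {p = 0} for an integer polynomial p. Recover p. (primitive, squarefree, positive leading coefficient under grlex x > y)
(a) The degree is 2 — the shape is more complex than any degree-1 curve.
(b) Reading off the gridlines: one y-axis crossing is at y = 0; one x-axis crossing is at x = 0.
(c) Solving for integer coefficients yields p as stated.

2*x^2 - 3*x*y - 3*y^2 - y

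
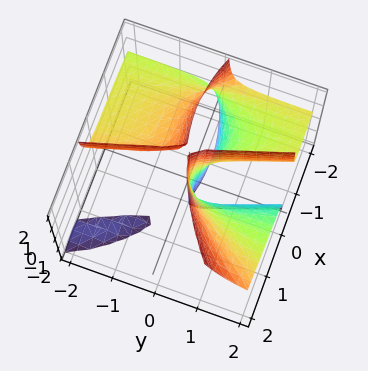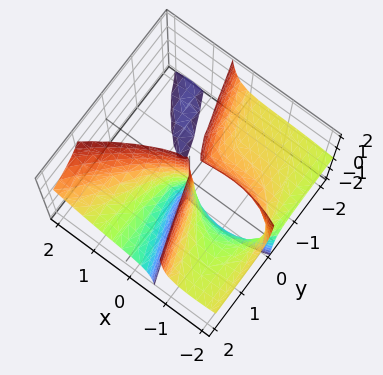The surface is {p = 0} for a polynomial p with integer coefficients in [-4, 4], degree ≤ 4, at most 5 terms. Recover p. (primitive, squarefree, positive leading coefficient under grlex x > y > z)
The picture has 2 separate pieces. They look like related sheets of one shape, so recover p as a whole.
The degree is 3 — no degree-2 surface has this shape.
Observable constraints: it meets the y-axis at y = 0 (among the integer gridlines); the visible z-axis segment lies entirely on the surface; among the integer gridlines, it crosses the x-axis at x ∈ {-2, 0}.
Solving for integer coefficients yields p as stated.

x^3 - 3*x*y*z - y^2*z + 2*x^2 - y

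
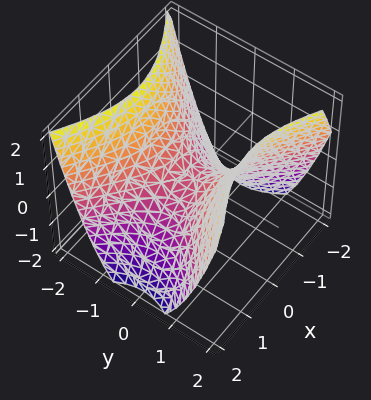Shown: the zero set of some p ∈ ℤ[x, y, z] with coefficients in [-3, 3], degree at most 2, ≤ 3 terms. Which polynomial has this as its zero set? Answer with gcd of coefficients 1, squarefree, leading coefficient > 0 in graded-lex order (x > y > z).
2*x^2 - 3*y^2 + 3*z

1. Degree: a hyperbolic paraboloid; a quadric, so deg p = 2.
2. Symmetries: it's symmetric under y → −y, forcing even powers of y; mirror symmetry x ↦ −x ⇒ only even powers of x.
3. Checking where it meets the axes: it crosses the z-axis at the gridline z = 0; one x-axis crossing is at x = 0.
4. Matching integer coefficients to the picture gives p.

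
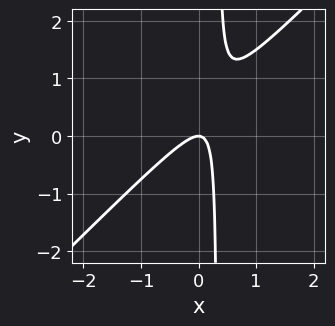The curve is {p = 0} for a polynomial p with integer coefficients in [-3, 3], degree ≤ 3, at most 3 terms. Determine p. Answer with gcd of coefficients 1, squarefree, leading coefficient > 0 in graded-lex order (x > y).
First, the degree is 2 — a generic line meets the curve in up to 2 points.
Next, from the axis intercepts and sections: one x-axis crossing is at x = 0; it crosses the y-axis at the gridline y = 0.
Finally, putting this together gives p.

3*x^2 - 3*x*y + y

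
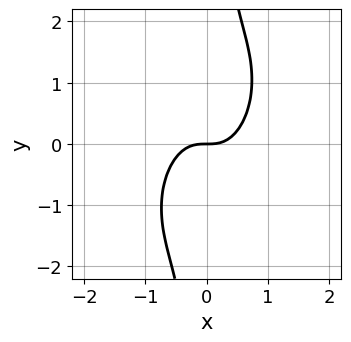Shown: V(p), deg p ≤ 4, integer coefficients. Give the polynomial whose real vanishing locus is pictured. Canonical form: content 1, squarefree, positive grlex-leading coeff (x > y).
deg p = 3. The shape is more complex than any degree-2 curve.
Against the integer gridlines: it meets the y-axis at y = 0 (among the integer gridlines); it crosses the x-axis at the gridline x = 0.
Solving for integer coefficients yields p as stated.

2*x^3 - x^2*y + x*y^2 - y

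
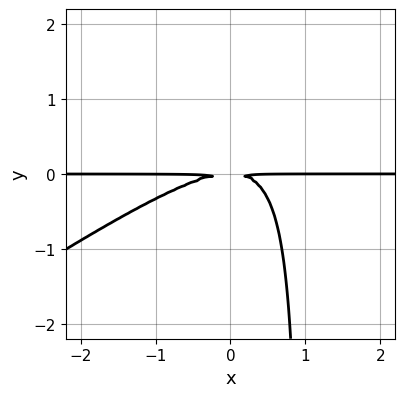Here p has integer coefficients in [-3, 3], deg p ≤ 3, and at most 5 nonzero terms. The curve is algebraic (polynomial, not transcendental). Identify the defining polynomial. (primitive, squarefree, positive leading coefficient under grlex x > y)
2*x^2*y - 3*x*y^2 + 3*y^2

The degree is 3 — a generic line meets the curve in up to 3 points.
Against the integer gridlines: every point of the x-axis in the box is on the curve.
Together with the visible shape, these determine p as stated.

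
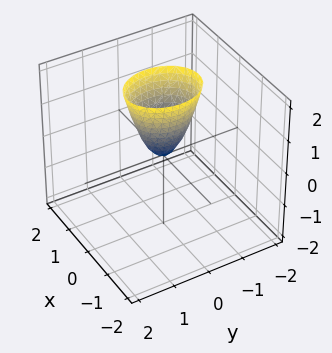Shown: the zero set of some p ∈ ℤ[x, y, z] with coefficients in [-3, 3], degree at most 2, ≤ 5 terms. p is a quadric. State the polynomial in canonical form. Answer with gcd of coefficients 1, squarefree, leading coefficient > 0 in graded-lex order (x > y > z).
3*x^2 + 2*y^2 - z

1. The degree is 2 — a single bowl opening along one axis; a quadric.
2. Symmetries: it's symmetric under x → −x, forcing even powers of x; it's symmetric under y → −y, forcing even powers of y.
3. From the visible intercepts: it meets the y-axis at y = 0 (among the integer gridlines); it meets the x-axis at x = 0 (among the integer gridlines); it meets the z-axis at z = 0 (among the integer gridlines).
4. Assembling these constraints gives the stated polynomial.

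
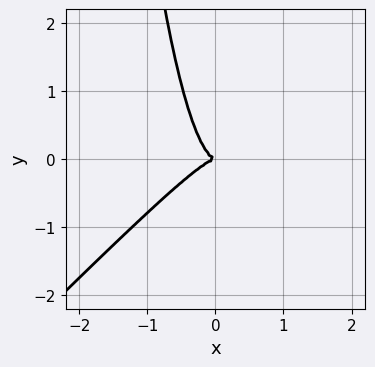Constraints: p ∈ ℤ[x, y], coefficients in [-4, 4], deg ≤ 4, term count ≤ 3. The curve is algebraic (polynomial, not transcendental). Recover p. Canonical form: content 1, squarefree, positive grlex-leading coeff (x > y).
1. Degree: a generic line meets the curve in up to 3 points, so deg p = 3.
2. From the visible intercepts: one x-axis crossing is at x = 0; it crosses the y-axis at the gridline y = 0.
3. Solving for integer coefficients yields p as stated.

3*x^3 - 3*x^2*y + y^2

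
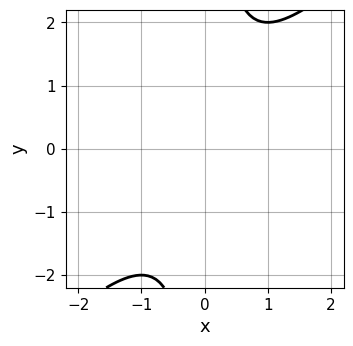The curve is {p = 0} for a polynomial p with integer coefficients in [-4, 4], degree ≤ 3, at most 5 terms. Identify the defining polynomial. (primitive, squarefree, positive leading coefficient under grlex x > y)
x^2 - x*y + 1

(a) Degree: the shape is more complex than any degree-1 curve, so deg p = 2.
(b) Against the integer gridlines: the curve avoids every integer y-axis point in the box; it misses every integer gridline on the x-axis.
(c) Putting this together gives p.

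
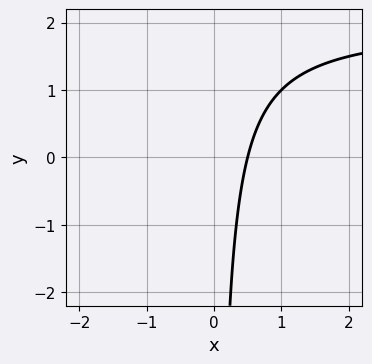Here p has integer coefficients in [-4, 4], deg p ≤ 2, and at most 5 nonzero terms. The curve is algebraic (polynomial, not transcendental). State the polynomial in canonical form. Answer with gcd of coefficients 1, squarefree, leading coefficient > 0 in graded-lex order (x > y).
x*y - 2*x + 1

First, the degree is 2 — the shape is more complex than any degree-1 curve.
Then, observable constraints: it misses every integer gridline on the y-axis.
Finally, assembling these constraints gives the stated polynomial.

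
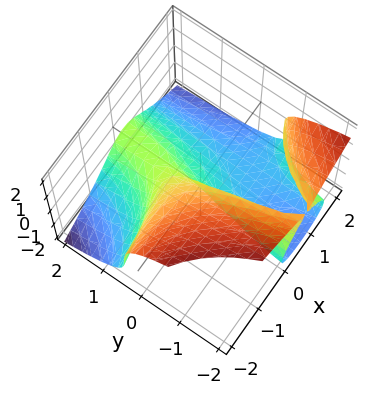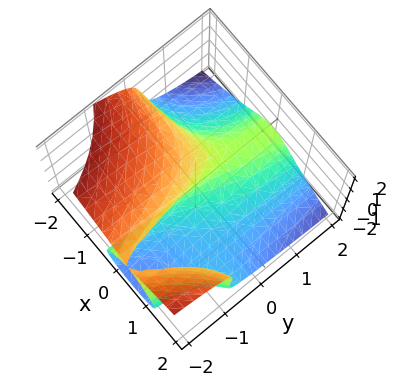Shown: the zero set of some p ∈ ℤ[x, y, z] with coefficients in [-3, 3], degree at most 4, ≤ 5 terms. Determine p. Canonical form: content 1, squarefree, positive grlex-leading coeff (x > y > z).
3*x^2*y + 3*z^3 - 2*x*y + 2*y*z + 3*x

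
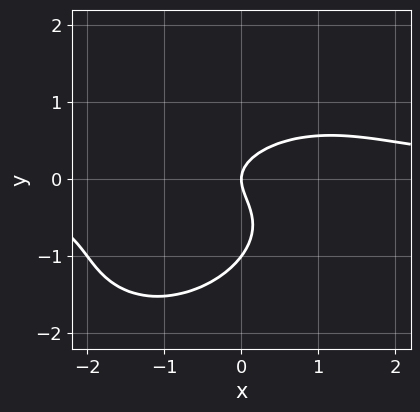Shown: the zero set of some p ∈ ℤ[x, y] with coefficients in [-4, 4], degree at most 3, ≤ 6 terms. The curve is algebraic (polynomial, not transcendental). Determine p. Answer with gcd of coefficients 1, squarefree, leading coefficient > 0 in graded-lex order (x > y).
2*x^2*y - 2*x*y^2 + 3*y^3 + 3*y^2 - 2*x

(a) deg p = 3. No degree-2 curve has this shape.
(b) From the axis intercepts and sections: it meets the x-axis at x = 0 (among the integer gridlines); among the integer gridlines, it crosses the y-axis at y ∈ {-1, 0}.
(c) Fitting integer coefficients to these (and the overall shape) gives p.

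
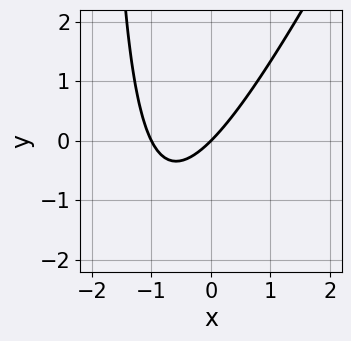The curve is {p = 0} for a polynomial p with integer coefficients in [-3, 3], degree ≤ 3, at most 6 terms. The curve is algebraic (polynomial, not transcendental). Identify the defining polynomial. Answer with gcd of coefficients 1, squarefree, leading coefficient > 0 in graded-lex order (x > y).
2*x^2 - x*y + 2*x - 2*y

1. Degree: the shape is more complex than any degree-1 curve, so deg p = 2.
2. From the visible intercepts: among the integer gridlines, it crosses the x-axis at x ∈ {-1, 0}; it crosses the y-axis at the gridline y = 0.
3. Assembling these constraints gives the stated polynomial.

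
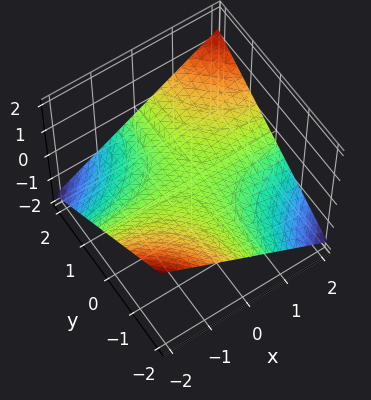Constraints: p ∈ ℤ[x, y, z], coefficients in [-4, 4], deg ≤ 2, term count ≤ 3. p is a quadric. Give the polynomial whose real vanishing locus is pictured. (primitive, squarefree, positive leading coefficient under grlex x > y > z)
(a) The degree is 2 — a saddle surface; a quadric.
(b) Against the integer gridlines: it meets the z-axis at z = 0 (among the integer gridlines); the visible x-axis segment lies entirely on the surface.
(c) Assembling these constraints gives the stated polynomial.

x*y - 3*z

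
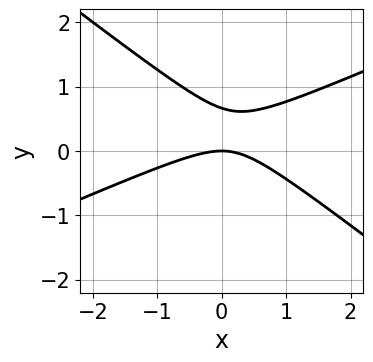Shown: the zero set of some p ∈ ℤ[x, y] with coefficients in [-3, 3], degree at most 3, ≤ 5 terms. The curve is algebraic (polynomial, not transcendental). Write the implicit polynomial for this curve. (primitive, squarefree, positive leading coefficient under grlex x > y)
x^2 - x*y - 3*y^2 + 2*y

First, degree: no degree-1 curve has this shape, so deg p = 2.
Next, observable constraints: one x-axis crossing is at x = 0; it meets the y-axis at y = 0 (among the integer gridlines).
Finally, putting this together gives p.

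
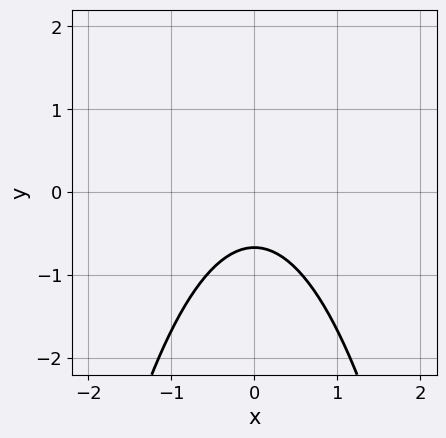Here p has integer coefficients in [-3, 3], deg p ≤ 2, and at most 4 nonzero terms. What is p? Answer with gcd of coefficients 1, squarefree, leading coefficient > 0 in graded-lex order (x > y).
1. The degree is 2 — a generic line meets the curve in up to 2 points.
2. Symmetries: mirror symmetry x ↦ −x ⇒ only even powers of x.
3. Against the integer gridlines: no x-intercept at any integer in the box.
4. Together with the visible shape, these determine p as stated.

3*x^2 + 3*y + 2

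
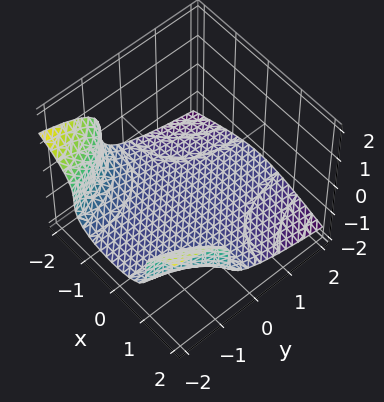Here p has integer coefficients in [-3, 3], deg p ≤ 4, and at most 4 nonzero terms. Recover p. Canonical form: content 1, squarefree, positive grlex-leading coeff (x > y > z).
First, deg p = 3.
Next, reading off the gridlines: no y-intercept at any integer in the box; it misses every integer gridline on the x-axis; it meets the z-axis at z = -1 (among the integer gridlines).
Finally, the integer polynomial consistent with all of this is the stated p.

x^2*y + 3*z^3 + 3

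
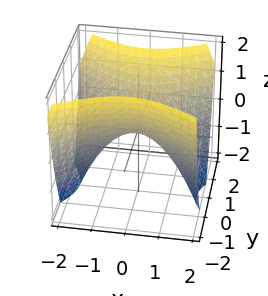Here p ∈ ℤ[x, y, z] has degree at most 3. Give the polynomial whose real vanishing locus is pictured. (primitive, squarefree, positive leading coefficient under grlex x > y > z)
2*x^2 - 3*y^2 + 3*z

1. The degree is 2 — a hyperbolic paraboloid; a quadric.
2. Symmetries: it's symmetric under x → −x, forcing even powers of x; the y ↦ −y reflection is a symmetry, so y appears only in even powers.
3. Against the integer gridlines: it meets the x-axis at x = 0 (among the integer gridlines); it meets the y-axis at y = 0 (among the integer gridlines); it meets the z-axis at z = 0 (among the integer gridlines).
4. Matching integer coefficients to the picture gives p.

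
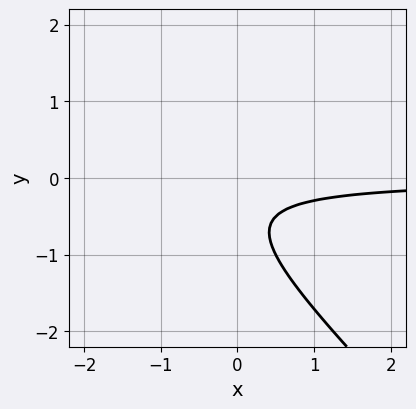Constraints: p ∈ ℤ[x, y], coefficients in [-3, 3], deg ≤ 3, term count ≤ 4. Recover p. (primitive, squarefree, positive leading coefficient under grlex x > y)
Degree: the shape is more complex than any degree-1 curve, so deg p = 2.
From the visible intercepts: no y-intercept at any integer in the box; the curve avoids every integer x-axis point in the box.
Matching integer coefficients to the picture gives p.

2*x*y + 2*y^2 + 2*y + 1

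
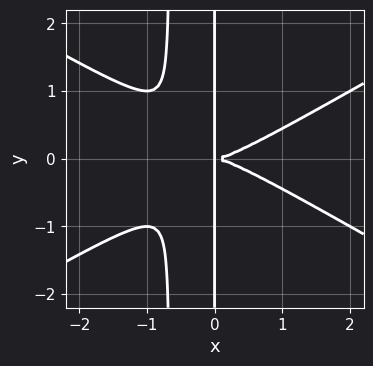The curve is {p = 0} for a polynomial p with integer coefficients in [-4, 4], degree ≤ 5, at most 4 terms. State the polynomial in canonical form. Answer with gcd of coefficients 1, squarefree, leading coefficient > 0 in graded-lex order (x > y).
x^4 - 3*x^2*y^2 - 2*x*y^2

1. deg p = 4. No degree-3 curve has this shape.
2. Symmetries: it's symmetric under y → −y, forcing even powers of y.
3. Checking where it meets the axes: every point of the y-axis in the box is on the curve.
4. Solving for integer coefficients yields p as stated.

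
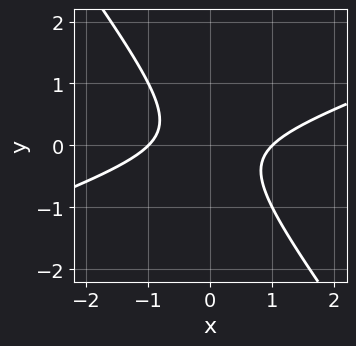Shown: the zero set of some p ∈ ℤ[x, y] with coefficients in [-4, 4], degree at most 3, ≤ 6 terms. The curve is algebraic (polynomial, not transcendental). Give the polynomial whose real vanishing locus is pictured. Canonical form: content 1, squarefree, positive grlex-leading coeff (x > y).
x^2 - 2*x*y - 2*y^2 - 1

First, the degree is 2 — the shape is more complex than any degree-1 curve.
Next, against the integer gridlines: among the integer gridlines, it crosses the x-axis at x ∈ {-1, 1}; no y-intercept at any integer in the box.
Finally, assembling these constraints gives the stated polynomial.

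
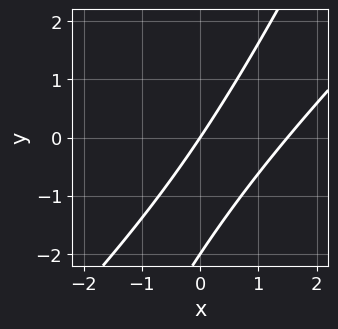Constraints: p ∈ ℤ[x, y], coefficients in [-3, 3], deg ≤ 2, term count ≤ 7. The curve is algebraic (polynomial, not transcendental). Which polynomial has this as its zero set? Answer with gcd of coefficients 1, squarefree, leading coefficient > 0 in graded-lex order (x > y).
(a) deg p = 2. No degree-1 curve has this shape.
(b) Against the integer gridlines: among the integer gridlines, it crosses the y-axis at y ∈ {-2, 0}; it crosses the x-axis at the gridline x = 0.
(c) Putting this together gives p.

2*x^2 - 3*x*y + y^2 - 3*x + 2*y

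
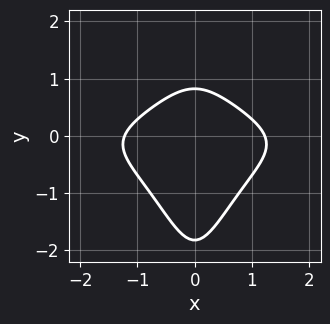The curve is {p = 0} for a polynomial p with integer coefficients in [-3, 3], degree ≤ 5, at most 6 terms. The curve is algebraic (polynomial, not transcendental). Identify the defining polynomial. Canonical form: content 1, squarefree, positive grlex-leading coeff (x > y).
(a) Degree: the shape is more complex than any degree-3 curve, so deg p = 4.
(b) Symmetries: mirror symmetry x ↦ −x ⇒ only even powers of x.
(c) Putting this together gives p.

3*x^2*y^2 + 2*x^2 + 2*y^2 + 2*y - 3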